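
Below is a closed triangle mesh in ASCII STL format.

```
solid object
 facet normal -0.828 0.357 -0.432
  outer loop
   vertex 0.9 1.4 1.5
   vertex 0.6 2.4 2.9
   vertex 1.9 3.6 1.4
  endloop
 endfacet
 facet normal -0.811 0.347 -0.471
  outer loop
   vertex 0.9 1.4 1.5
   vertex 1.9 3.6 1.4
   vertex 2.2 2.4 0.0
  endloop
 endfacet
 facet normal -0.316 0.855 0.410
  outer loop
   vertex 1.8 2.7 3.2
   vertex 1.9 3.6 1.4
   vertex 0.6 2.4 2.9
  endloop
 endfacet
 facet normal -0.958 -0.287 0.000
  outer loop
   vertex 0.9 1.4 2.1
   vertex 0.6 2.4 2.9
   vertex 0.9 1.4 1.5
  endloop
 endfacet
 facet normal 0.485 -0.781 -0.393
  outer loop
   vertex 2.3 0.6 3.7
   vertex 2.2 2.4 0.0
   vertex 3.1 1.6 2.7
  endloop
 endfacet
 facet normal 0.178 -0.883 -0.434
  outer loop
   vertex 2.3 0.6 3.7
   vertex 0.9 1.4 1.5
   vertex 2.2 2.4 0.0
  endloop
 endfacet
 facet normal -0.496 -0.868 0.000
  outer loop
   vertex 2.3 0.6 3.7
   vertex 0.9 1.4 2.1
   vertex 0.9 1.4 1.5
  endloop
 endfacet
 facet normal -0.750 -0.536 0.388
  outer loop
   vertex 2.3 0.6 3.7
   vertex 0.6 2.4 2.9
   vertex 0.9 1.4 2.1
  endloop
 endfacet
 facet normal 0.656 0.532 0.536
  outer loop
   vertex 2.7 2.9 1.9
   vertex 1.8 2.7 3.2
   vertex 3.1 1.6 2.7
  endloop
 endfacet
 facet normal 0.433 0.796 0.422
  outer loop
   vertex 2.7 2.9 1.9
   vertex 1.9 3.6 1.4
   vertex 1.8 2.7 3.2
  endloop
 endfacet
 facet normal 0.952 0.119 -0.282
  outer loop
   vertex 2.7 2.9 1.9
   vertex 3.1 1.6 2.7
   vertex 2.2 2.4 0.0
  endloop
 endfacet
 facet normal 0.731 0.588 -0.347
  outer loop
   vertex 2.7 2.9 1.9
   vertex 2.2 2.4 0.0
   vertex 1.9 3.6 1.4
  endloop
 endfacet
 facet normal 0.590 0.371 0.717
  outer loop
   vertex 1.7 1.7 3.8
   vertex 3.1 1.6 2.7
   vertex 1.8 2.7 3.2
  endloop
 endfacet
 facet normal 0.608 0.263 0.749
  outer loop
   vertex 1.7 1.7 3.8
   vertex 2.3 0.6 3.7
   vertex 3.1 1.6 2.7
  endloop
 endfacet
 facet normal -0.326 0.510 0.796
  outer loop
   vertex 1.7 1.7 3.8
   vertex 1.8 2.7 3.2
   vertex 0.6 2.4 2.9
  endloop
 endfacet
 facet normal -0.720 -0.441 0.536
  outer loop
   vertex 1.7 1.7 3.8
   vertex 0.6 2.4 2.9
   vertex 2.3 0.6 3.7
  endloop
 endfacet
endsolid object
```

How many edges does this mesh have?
24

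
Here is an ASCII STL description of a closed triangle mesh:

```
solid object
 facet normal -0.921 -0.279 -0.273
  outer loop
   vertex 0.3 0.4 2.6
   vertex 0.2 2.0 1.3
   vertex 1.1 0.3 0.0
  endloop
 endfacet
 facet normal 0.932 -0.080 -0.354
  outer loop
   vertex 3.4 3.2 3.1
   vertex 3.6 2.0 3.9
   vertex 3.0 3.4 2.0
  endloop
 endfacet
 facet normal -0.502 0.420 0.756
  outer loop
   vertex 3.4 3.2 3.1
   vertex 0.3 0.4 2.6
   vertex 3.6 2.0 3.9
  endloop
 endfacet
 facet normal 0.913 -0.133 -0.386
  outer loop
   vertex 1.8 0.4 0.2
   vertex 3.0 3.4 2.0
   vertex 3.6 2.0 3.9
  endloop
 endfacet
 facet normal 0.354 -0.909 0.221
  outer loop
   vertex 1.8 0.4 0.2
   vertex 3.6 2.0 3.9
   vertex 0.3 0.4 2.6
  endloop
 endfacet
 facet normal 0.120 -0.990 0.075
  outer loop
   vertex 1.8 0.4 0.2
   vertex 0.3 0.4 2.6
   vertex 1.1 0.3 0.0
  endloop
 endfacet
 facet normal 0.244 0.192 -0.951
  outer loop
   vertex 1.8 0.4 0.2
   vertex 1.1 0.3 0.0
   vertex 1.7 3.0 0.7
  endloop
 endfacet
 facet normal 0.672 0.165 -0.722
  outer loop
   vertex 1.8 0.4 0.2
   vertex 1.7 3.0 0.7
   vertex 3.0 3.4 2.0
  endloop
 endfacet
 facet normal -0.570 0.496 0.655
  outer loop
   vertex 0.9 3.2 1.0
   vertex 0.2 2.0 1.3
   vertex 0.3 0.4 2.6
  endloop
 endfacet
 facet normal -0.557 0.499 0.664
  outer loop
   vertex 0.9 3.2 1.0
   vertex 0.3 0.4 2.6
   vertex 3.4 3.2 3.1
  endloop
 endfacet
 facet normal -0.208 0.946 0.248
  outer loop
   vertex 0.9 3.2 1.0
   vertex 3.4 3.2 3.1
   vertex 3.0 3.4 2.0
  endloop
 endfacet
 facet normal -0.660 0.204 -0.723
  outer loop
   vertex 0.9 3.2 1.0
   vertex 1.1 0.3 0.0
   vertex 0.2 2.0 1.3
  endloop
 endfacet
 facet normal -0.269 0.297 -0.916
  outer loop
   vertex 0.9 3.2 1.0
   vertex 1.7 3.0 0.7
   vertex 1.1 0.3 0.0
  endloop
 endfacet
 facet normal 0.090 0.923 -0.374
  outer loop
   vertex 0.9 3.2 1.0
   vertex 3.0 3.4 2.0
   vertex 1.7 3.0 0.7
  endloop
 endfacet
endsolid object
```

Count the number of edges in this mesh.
21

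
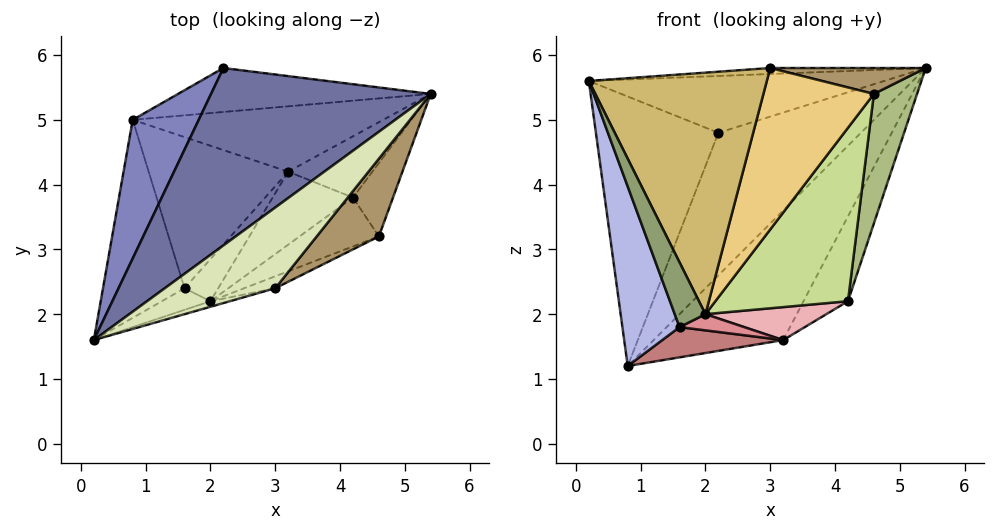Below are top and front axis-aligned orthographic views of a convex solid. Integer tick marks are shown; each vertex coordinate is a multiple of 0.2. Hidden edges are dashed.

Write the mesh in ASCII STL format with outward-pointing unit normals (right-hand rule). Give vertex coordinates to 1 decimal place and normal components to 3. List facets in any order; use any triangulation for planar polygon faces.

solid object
 facet normal -0.251 0.295 0.922
  outer loop
   vertex 2.2 5.8 4.8
   vertex 0.2 1.6 5.6
   vertex 5.4 5.4 5.8
  endloop
 endfacet
 facet normal -0.860 0.454 0.234
  outer loop
   vertex 2.2 5.8 4.8
   vertex 0.8 5.0 1.2
   vertex 0.2 1.6 5.6
  endloop
 endfacet
 facet normal 0.207 0.935 -0.288
  outer loop
   vertex 2.2 5.8 4.8
   vertex 5.4 5.4 5.8
   vertex 0.8 5.0 1.2
  endloop
 endfacet
 facet normal -0.852 -0.352 -0.388
  outer loop
   vertex 1.6 2.4 1.8
   vertex 0.2 1.6 5.6
   vertex 0.8 5.0 1.2
  endloop
 endfacet
 facet normal -0.302 -0.905 -0.302
  outer loop
   vertex 1.6 2.4 1.8
   vertex 2.0 2.2 2.0
   vertex 0.2 1.6 5.6
  endloop
 endfacet
 facet normal 0.935 -0.308 -0.175
  outer loop
   vertex 4.2 3.8 2.2
   vertex 5.4 5.4 5.8
   vertex 4.6 3.2 5.4
  endloop
 endfacet
 facet normal 0.587 -0.779 -0.219
  outer loop
   vertex 4.2 3.8 2.2
   vertex 4.6 3.2 5.4
   vertex 2.0 2.2 2.0
  endloop
 endfacet
 facet normal -0.092 0.074 0.993
  outer loop
   vertex 3.0 2.4 5.8
   vertex 5.4 5.4 5.8
   vertex 0.2 1.6 5.6
  endloop
 endfacet
 facet normal 0.368 -0.294 0.882
  outer loop
   vertex 3.0 2.4 5.8
   vertex 4.6 3.2 5.4
   vertex 5.4 5.4 5.8
  endloop
 endfacet
 facet normal 0.276 -0.961 -0.022
  outer loop
   vertex 3.0 2.4 5.8
   vertex 0.2 1.6 5.6
   vertex 2.0 2.2 2.0
  endloop
 endfacet
 facet normal 0.433 -0.899 -0.067
  outer loop
   vertex 3.0 2.4 5.8
   vertex 2.0 2.2 2.0
   vertex 4.6 3.2 5.4
  endloop
 endfacet
 facet normal 0.349 0.837 -0.422
  outer loop
   vertex 3.2 4.2 1.6
   vertex 0.8 5.0 1.2
   vertex 5.4 5.4 5.8
  endloop
 endfacet
 facet normal 0.560 0.672 -0.485
  outer loop
   vertex 3.2 4.2 1.6
   vertex 5.4 5.4 5.8
   vertex 4.2 3.8 2.2
  endloop
 endfacet
 facet normal 0.098 -0.195 -0.976
  outer loop
   vertex 3.2 4.2 1.6
   vertex 1.6 2.4 1.8
   vertex 0.8 5.0 1.2
  endloop
 endfacet
 facet normal 0.276 -0.345 -0.897
  outer loop
   vertex 3.2 4.2 1.6
   vertex 2.0 2.2 2.0
   vertex 1.6 2.4 1.8
  endloop
 endfacet
 facet normal 0.357 -0.384 -0.851
  outer loop
   vertex 3.2 4.2 1.6
   vertex 4.2 3.8 2.2
   vertex 2.0 2.2 2.0
  endloop
 endfacet
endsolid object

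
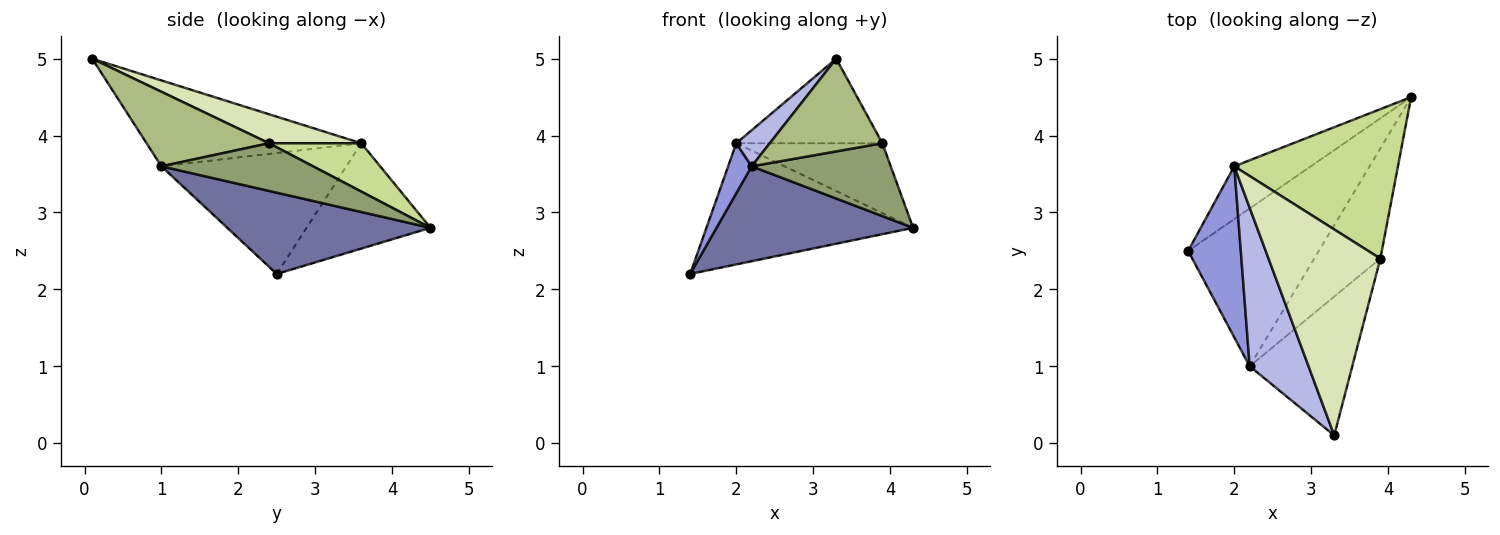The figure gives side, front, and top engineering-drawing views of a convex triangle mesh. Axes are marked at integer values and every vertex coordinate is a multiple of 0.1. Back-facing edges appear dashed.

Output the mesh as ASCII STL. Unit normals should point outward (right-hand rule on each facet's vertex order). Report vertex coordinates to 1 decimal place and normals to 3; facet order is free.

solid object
 facet normal 0.470 -0.455 -0.756
  outer loop
   vertex 2.2 1.0 3.6
   vertex 1.4 2.5 2.2
   vertex 4.3 4.5 2.8
  endloop
 endfacet
 facet normal -0.482 0.803 -0.350
  outer loop
   vertex 2.0 3.6 3.9
   vertex 4.3 4.5 2.8
   vertex 1.4 2.5 2.2
  endloop
 endfacet
 facet normal -0.911 -0.116 0.396
  outer loop
   vertex 2.0 3.6 3.9
   vertex 1.4 2.5 2.2
   vertex 2.2 1.0 3.6
  endloop
 endfacet
 facet normal -0.818 -0.128 0.561
  outer loop
   vertex 2.0 3.6 3.9
   vertex 2.2 1.0 3.6
   vertex 3.3 0.1 5.0
  endloop
 endfacet
 facet normal 0.515 -0.473 -0.715
  outer loop
   vertex 3.9 2.4 3.9
   vertex 2.2 1.0 3.6
   vertex 4.3 4.5 2.8
  endloop
 endfacet
 facet normal 0.517 -0.475 -0.712
  outer loop
   vertex 3.9 2.4 3.9
   vertex 3.3 0.1 5.0
   vertex 2.2 1.0 3.6
  endloop
 endfacet
 facet normal 0.258 0.409 0.875
  outer loop
   vertex 3.9 2.4 3.9
   vertex 4.3 4.5 2.8
   vertex 2.0 3.6 3.9
  endloop
 endfacet
 facet normal 0.233 0.369 0.900
  outer loop
   vertex 3.9 2.4 3.9
   vertex 2.0 3.6 3.9
   vertex 3.3 0.1 5.0
  endloop
 endfacet
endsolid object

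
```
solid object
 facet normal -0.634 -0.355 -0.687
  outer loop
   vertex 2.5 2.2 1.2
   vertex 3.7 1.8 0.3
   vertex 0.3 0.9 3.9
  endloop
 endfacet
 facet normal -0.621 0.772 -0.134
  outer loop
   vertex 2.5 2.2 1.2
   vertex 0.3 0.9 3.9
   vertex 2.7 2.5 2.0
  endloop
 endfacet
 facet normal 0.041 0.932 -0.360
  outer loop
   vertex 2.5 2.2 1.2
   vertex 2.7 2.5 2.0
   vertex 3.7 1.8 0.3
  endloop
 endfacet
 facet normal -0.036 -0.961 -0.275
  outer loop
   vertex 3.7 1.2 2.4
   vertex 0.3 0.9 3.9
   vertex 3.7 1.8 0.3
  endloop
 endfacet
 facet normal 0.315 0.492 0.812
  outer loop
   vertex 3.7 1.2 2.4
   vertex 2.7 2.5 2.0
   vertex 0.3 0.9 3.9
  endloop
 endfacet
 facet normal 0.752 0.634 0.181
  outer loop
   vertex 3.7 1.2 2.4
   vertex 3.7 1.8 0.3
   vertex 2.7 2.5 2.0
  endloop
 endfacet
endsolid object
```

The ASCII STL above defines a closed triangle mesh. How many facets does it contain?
6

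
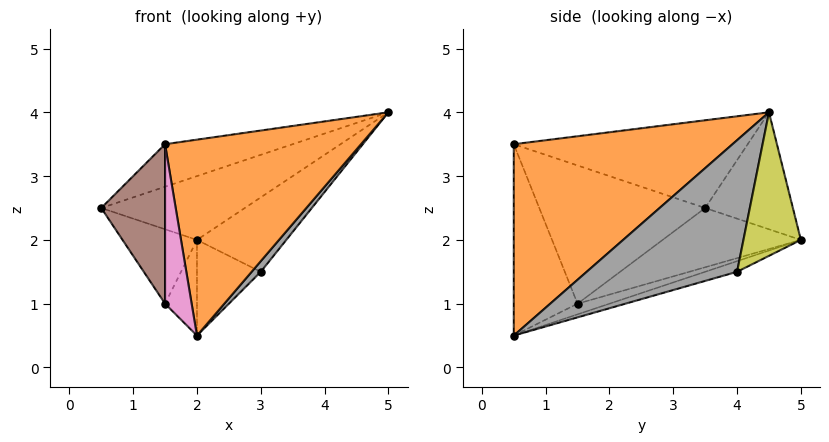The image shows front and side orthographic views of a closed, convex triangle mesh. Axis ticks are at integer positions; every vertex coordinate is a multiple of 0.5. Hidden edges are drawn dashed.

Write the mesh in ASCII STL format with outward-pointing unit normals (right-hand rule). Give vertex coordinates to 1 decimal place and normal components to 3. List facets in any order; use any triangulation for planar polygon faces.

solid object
 facet normal -0.348 0.190 0.918
  outer loop
   vertex 1.5 0.5 3.5
   vertex 5.0 4.5 4.0
   vertex 0.5 3.5 2.5
  endloop
 endfacet
 facet normal 0.739 -0.662 0.123
  outer loop
   vertex 1.5 0.5 3.5
   vertex 2.0 0.5 0.5
   vertex 5.0 4.5 4.0
  endloop
 endfacet
 facet normal -0.370 0.605 0.706
  outer loop
   vertex 2.0 5.0 2.0
   vertex 0.5 3.5 2.5
   vertex 5.0 4.5 4.0
  endloop
 endfacet
 facet normal -0.558 0.301 -0.773
  outer loop
   vertex 1.5 1.5 1.0
   vertex 0.5 3.5 2.5
   vertex 2.0 5.0 2.0
  endloop
 endfacet
 facet normal -0.302 0.302 -0.905
  outer loop
   vertex 1.5 1.5 1.0
   vertex 2.0 5.0 2.0
   vertex 2.0 0.5 0.5
  endloop
 endfacet
 facet normal -0.924 -0.355 -0.142
  outer loop
   vertex 1.5 1.5 1.0
   vertex 1.5 0.5 3.5
   vertex 0.5 3.5 2.5
  endloop
 endfacet
 facet normal -0.912 -0.380 -0.152
  outer loop
   vertex 1.5 1.5 1.0
   vertex 2.0 0.5 0.5
   vertex 1.5 0.5 3.5
  endloop
 endfacet
 facet normal 0.785 -0.048 -0.618
  outer loop
   vertex 3.0 4.0 1.5
   vertex 5.0 4.5 4.0
   vertex 2.0 0.5 0.5
  endloop
 endfacet
 facet normal 0.464 0.721 -0.515
  outer loop
   vertex 3.0 4.0 1.5
   vertex 2.0 5.0 2.0
   vertex 5.0 4.5 4.0
  endloop
 endfacet
 facet normal -0.156 0.312 -0.937
  outer loop
   vertex 3.0 4.0 1.5
   vertex 2.0 0.5 0.5
   vertex 2.0 5.0 2.0
  endloop
 endfacet
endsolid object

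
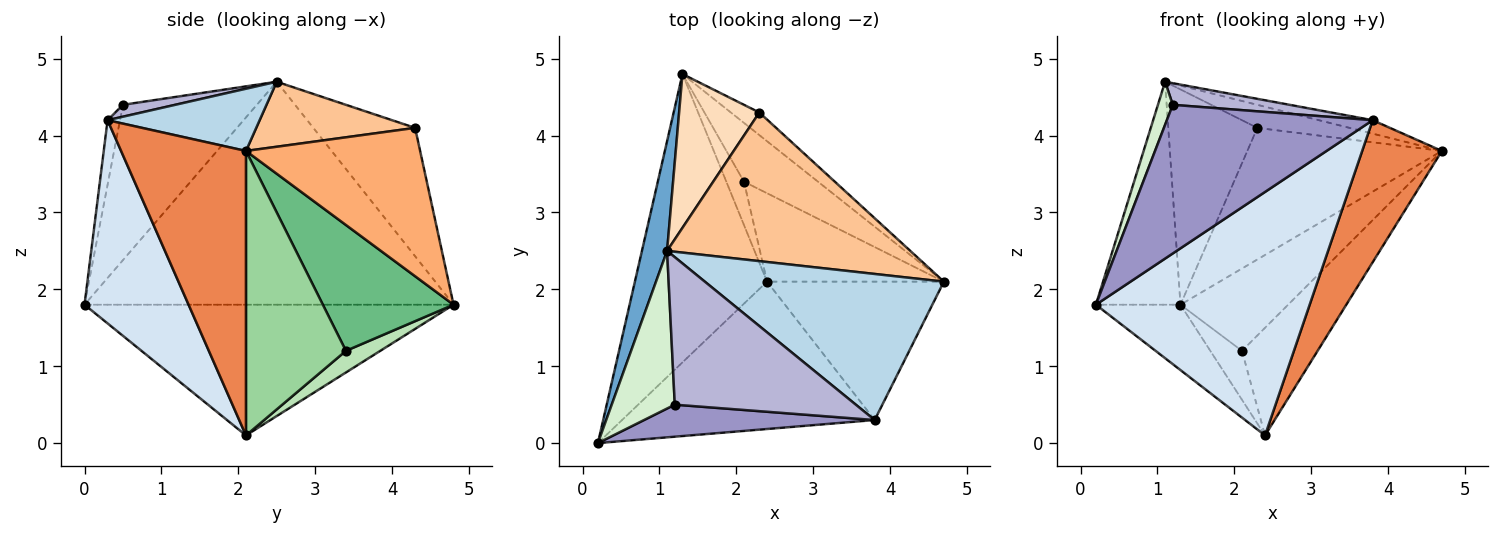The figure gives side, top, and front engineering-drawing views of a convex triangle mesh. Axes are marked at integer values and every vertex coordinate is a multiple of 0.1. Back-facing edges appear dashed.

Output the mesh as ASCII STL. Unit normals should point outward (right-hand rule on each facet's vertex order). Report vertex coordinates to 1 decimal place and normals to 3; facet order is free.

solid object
 facet normal -0.969 0.222 0.109
  outer loop
   vertex 1.1 2.5 4.7
   vertex 1.3 4.8 1.8
   vertex 0.2 0.0 1.8
  endloop
 endfacet
 facet normal -0.694 0.159 -0.702
  outer loop
   vertex 2.4 2.1 0.1
   vertex 0.2 0.0 1.8
   vertex 1.3 4.8 1.8
  endloop
 endfacet
 facet normal 0.251 0.089 0.964
  outer loop
   vertex 3.8 0.3 4.2
   vertex 4.7 2.1 3.8
   vertex 1.1 2.5 4.7
  endloop
 endfacet
 facet normal 0.384 -0.790 -0.478
  outer loop
   vertex 3.8 0.3 4.2
   vertex 0.2 0.0 1.8
   vertex 2.4 2.1 0.1
  endloop
 endfacet
 facet normal 0.747 -0.476 -0.464
  outer loop
   vertex 3.8 0.3 4.2
   vertex 2.4 2.1 0.1
   vertex 4.7 2.1 3.8
  endloop
 endfacet
 facet normal 0.662 0.739 -0.127
  outer loop
   vertex 2.3 4.3 4.1
   vertex 4.7 2.1 3.8
   vertex 1.3 4.8 1.8
  endloop
 endfacet
 facet normal 0.255 0.148 0.955
  outer loop
   vertex 2.3 4.3 4.1
   vertex 1.1 2.5 4.7
   vertex 4.7 2.1 3.8
  endloop
 endfacet
 facet normal -0.681 0.596 0.426
  outer loop
   vertex 2.3 4.3 4.1
   vertex 1.3 4.8 1.8
   vertex 1.1 2.5 4.7
  endloop
 endfacet
 facet normal 0.703 0.579 -0.413
  outer loop
   vertex 2.1 3.4 1.2
   vertex 1.3 4.8 1.8
   vertex 4.7 2.1 3.8
  endloop
 endfacet
 facet normal 0.714 0.541 -0.444
  outer loop
   vertex 2.1 3.4 1.2
   vertex 4.7 2.1 3.8
   vertex 2.4 2.1 0.1
  endloop
 endfacet
 facet normal 0.631 0.581 -0.515
  outer loop
   vertex 2.1 3.4 1.2
   vertex 2.4 2.1 0.1
   vertex 1.3 4.8 1.8
  endloop
 endfacet
 facet normal -0.922 -0.102 0.374
  outer loop
   vertex 1.2 0.5 4.4
   vertex 1.1 2.5 4.7
   vertex 0.2 0.0 1.8
  endloop
 endfacet
 facet normal -0.059 -0.976 0.210
  outer loop
   vertex 1.2 0.5 4.4
   vertex 0.2 0.0 1.8
   vertex 3.8 0.3 4.2
  endloop
 endfacet
 facet normal 0.065 -0.145 0.987
  outer loop
   vertex 1.2 0.5 4.4
   vertex 3.8 0.3 4.2
   vertex 1.1 2.5 4.7
  endloop
 endfacet
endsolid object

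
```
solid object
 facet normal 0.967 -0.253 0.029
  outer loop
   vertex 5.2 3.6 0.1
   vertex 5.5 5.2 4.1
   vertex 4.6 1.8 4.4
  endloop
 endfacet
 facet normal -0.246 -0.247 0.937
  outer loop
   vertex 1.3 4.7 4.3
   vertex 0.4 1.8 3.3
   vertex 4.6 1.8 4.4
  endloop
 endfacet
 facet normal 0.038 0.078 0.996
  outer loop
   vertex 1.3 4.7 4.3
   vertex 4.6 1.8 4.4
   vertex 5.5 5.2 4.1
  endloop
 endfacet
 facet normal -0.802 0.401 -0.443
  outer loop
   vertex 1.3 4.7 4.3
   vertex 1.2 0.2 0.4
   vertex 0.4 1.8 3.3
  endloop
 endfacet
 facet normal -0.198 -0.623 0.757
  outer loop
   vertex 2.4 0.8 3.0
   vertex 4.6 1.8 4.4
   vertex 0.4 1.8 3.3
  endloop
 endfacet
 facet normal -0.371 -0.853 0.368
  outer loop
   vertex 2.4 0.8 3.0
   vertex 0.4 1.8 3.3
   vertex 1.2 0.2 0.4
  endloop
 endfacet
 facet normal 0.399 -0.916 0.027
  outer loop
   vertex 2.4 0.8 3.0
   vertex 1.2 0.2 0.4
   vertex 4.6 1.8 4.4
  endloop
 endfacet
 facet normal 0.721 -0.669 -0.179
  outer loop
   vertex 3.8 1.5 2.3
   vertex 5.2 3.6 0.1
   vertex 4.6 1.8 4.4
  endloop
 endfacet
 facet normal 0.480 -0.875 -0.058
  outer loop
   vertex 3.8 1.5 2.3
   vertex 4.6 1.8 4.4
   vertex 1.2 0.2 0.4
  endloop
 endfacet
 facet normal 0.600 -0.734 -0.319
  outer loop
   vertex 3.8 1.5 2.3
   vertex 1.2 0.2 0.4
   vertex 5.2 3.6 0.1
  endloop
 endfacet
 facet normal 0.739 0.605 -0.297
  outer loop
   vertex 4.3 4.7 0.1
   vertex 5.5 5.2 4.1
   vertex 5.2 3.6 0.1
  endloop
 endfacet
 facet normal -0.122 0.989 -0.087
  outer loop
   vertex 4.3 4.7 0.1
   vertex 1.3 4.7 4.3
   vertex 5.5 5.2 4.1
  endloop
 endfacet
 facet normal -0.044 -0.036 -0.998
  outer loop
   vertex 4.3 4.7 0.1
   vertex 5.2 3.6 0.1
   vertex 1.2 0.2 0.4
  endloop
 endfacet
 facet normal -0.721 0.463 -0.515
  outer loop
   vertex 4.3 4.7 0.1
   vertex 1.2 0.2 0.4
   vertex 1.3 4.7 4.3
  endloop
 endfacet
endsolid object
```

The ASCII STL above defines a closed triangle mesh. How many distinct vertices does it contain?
9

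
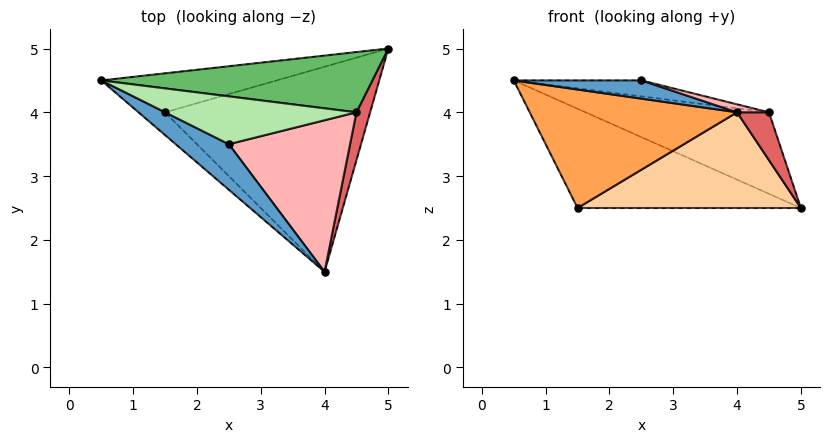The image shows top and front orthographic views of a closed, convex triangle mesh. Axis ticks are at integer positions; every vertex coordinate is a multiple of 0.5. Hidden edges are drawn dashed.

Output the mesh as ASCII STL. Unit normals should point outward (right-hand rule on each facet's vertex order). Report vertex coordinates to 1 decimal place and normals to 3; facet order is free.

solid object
 facet normal -0.183 -0.365 0.913
  outer loop
   vertex 2.5 3.5 4.5
   vertex 0.5 4.5 4.5
   vertex 4.0 1.5 4.0
  endloop
 endfacet
 facet normal -0.257 0.899 -0.353
  outer loop
   vertex 1.5 4.0 2.5
   vertex 0.5 4.5 4.5
   vertex 5.0 5.0 2.5
  endloop
 endfacet
 facet normal -0.656 -0.741 -0.143
  outer loop
   vertex 1.5 4.0 2.5
   vertex 4.0 1.5 4.0
   vertex 0.5 4.5 4.5
  endloop
 endfacet
 facet normal 0.120 -0.420 -0.900
  outer loop
   vertex 1.5 4.0 2.5
   vertex 5.0 5.0 2.5
   vertex 4.0 1.5 4.0
  endloop
 endfacet
 facet normal 0.172 0.792 0.586
  outer loop
   vertex 4.5 4.0 4.0
   vertex 5.0 5.0 2.5
   vertex 0.5 4.5 4.5
  endloop
 endfacet
 facet normal 0.156 0.312 0.937
  outer loop
   vertex 4.5 4.0 4.0
   vertex 0.5 4.5 4.5
   vertex 2.5 3.5 4.5
  endloop
 endfacet
 facet normal 0.962 -0.192 0.192
  outer loop
   vertex 4.5 4.0 4.0
   vertex 4.0 1.5 4.0
   vertex 5.0 5.0 2.5
  endloop
 endfacet
 facet normal 0.254 -0.051 0.966
  outer loop
   vertex 4.5 4.0 4.0
   vertex 2.5 3.5 4.5
   vertex 4.0 1.5 4.0
  endloop
 endfacet
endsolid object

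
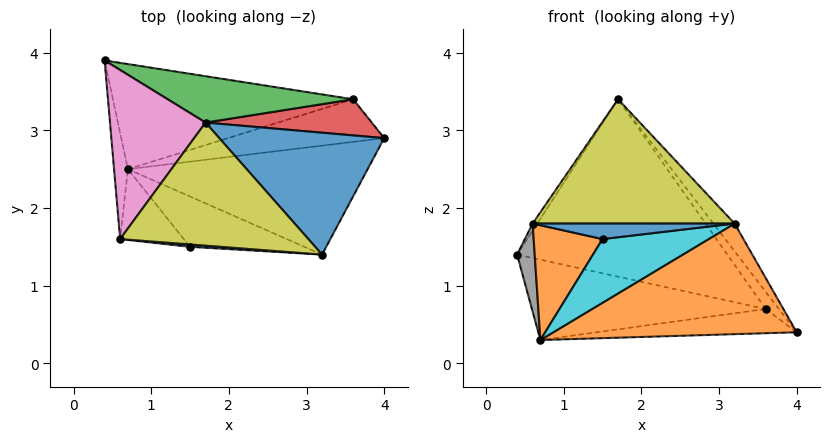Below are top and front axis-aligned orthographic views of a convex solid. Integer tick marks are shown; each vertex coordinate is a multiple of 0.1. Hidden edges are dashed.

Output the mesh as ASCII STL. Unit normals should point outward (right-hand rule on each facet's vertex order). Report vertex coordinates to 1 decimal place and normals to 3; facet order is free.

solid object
 facet normal 0.791 0.136 0.597
  outer loop
   vertex 1.7 3.1 3.4
   vertex 3.2 1.4 1.8
   vertex 4.0 2.9 0.4
  endloop
 endfacet
 facet normal 0.107 -0.708 -0.698
  outer loop
   vertex 0.7 2.5 0.3
   vertex 4.0 2.9 0.4
   vertex 3.2 1.4 1.8
  endloop
 endfacet
 facet normal 0.202 0.948 0.248
  outer loop
   vertex 3.6 3.4 0.7
   vertex 0.4 3.9 1.4
   vertex 1.7 3.1 3.4
  endloop
 endfacet
 facet normal 0.772 0.273 0.574
  outer loop
   vertex 3.6 3.4 0.7
   vertex 1.7 3.1 3.4
   vertex 4.0 2.9 0.4
  endloop
 endfacet
 facet normal -0.079 0.605 -0.792
  outer loop
   vertex 3.6 3.4 0.7
   vertex 0.7 2.5 0.3
   vertex 0.4 3.9 1.4
  endloop
 endfacet
 facet normal -0.034 0.494 -0.869
  outer loop
   vertex 3.6 3.4 0.7
   vertex 4.0 2.9 0.4
   vertex 0.7 2.5 0.3
  endloop
 endfacet
 facet normal -0.834 0.023 0.551
  outer loop
   vertex 0.6 1.6 1.8
   vertex 1.7 3.1 3.4
   vertex 0.4 3.9 1.4
  endloop
 endfacet
 facet normal -0.985 -0.108 -0.131
  outer loop
   vertex 0.6 1.6 1.8
   vertex 0.4 3.9 1.4
   vertex 0.7 2.5 0.3
  endloop
 endfacet
 facet normal -0.055 -0.709 0.703
  outer loop
   vertex 0.6 1.6 1.8
   vertex 3.2 1.4 1.8
   vertex 1.7 3.1 3.4
  endloop
 endfacet
 facet normal 0.027 -0.784 -0.620
  outer loop
   vertex 1.5 1.5 1.6
   vertex 0.7 2.5 0.3
   vertex 3.2 1.4 1.8
  endloop
 endfacet
 facet normal -0.076 -0.986 0.152
  outer loop
   vertex 1.5 1.5 1.6
   vertex 3.2 1.4 1.8
   vertex 0.6 1.6 1.8
  endloop
 endfacet
 facet normal -0.207 -0.833 -0.513
  outer loop
   vertex 1.5 1.5 1.6
   vertex 0.6 1.6 1.8
   vertex 0.7 2.5 0.3
  endloop
 endfacet
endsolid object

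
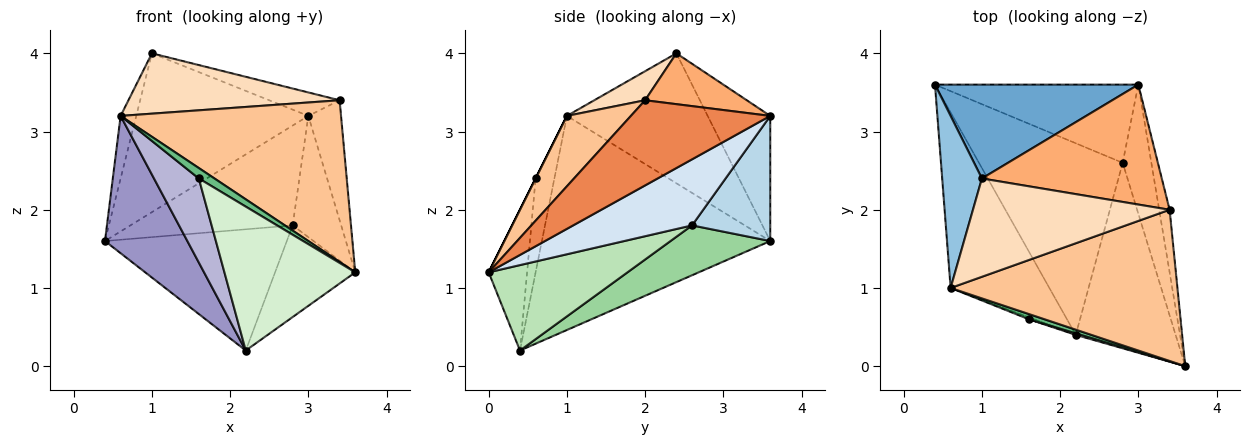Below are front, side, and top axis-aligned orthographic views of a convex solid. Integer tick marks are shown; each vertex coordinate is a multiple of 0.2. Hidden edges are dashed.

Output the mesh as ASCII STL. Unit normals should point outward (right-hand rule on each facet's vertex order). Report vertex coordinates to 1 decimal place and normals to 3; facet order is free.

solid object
 facet normal -0.299 0.822 0.485
  outer loop
   vertex 1.0 2.4 4.0
   vertex 3.0 3.6 3.2
   vertex 0.4 3.6 1.6
  endloop
 endfacet
 facet normal -0.951 0.106 0.291
  outer loop
   vertex 0.6 1.0 3.2
   vertex 1.0 2.4 4.0
   vertex 0.4 3.6 1.6
  endloop
 endfacet
 facet normal 0.355 0.736 -0.576
  outer loop
   vertex 2.8 2.6 1.8
   vertex 0.4 3.6 1.6
   vertex 3.0 3.6 3.2
  endloop
 endfacet
 facet normal 0.859 0.350 -0.373
  outer loop
   vertex 2.8 2.6 1.8
   vertex 3.0 3.6 3.2
   vertex 3.6 0.0 1.2
  endloop
 endfacet
 facet normal 0.967 0.227 -0.118
  outer loop
   vertex 3.4 2.0 3.4
   vertex 3.6 0.0 1.2
   vertex 3.0 3.6 3.2
  endloop
 endfacet
 facet normal 0.267 0.185 0.946
  outer loop
   vertex 3.4 2.0 3.4
   vertex 3.0 3.6 3.2
   vertex 1.0 2.4 4.0
  endloop
 endfacet
 facet normal 0.207 -0.714 0.668
  outer loop
   vertex 3.4 2.0 3.4
   vertex 0.6 1.0 3.2
   vertex 3.6 0.0 1.2
  endloop
 endfacet
 facet normal 0.125 -0.519 0.846
  outer loop
   vertex 3.4 2.0 3.4
   vertex 1.0 2.4 4.0
   vertex 0.6 1.0 3.2
  endloop
 endfacet
 facet normal 0.000 -0.894 0.447
  outer loop
   vertex 1.6 0.6 2.4
   vertex 3.6 0.0 1.2
   vertex 0.6 1.0 3.2
  endloop
 endfacet
 facet normal 0.281 0.513 -0.811
  outer loop
   vertex 2.2 0.4 0.2
   vertex 0.4 3.6 1.6
   vertex 2.8 2.6 1.8
  endloop
 endfacet
 facet normal 0.609 0.351 -0.711
  outer loop
   vertex 2.2 0.4 0.2
   vertex 2.8 2.6 1.8
   vertex 3.6 0.0 1.2
  endloop
 endfacet
 facet normal -0.282 -0.959 0.010
  outer loop
   vertex 2.2 0.4 0.2
   vertex 3.6 0.0 1.2
   vertex 1.6 0.6 2.4
  endloop
 endfacet
 facet normal -0.863 -0.311 -0.398
  outer loop
   vertex 2.2 0.4 0.2
   vertex 0.6 1.0 3.2
   vertex 0.4 3.6 1.6
  endloop
 endfacet
 facet normal -0.386 -0.922 -0.021
  outer loop
   vertex 2.2 0.4 0.2
   vertex 1.6 0.6 2.4
   vertex 0.6 1.0 3.2
  endloop
 endfacet
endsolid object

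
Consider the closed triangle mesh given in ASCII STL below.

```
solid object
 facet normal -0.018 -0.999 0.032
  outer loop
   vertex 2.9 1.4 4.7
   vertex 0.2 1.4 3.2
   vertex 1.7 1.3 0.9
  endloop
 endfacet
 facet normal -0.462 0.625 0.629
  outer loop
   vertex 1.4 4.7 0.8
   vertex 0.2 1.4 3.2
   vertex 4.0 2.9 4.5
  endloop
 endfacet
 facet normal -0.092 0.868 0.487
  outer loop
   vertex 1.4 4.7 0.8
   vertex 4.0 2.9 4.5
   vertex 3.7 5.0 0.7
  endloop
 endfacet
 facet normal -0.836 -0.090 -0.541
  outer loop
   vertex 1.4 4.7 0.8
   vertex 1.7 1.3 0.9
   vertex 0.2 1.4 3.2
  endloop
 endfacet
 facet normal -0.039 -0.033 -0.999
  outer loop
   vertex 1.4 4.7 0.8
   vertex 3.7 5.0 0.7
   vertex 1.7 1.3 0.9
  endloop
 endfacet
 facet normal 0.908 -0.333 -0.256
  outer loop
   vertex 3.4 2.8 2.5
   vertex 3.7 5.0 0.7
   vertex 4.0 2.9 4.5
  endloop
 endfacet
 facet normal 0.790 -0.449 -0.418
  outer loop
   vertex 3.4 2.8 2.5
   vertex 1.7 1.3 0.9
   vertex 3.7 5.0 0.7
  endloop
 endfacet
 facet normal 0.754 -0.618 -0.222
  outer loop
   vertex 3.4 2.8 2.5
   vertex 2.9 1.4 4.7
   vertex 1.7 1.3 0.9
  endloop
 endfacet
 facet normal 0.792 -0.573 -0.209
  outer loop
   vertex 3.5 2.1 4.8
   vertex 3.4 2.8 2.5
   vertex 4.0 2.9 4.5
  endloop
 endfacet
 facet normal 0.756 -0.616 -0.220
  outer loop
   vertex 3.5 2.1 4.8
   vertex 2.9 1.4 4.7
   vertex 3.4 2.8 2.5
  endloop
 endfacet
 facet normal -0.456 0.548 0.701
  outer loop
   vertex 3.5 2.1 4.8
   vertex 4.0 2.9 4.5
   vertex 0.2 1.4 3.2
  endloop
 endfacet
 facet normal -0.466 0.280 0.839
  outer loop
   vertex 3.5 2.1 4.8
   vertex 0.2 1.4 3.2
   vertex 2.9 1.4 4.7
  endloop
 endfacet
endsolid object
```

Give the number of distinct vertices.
8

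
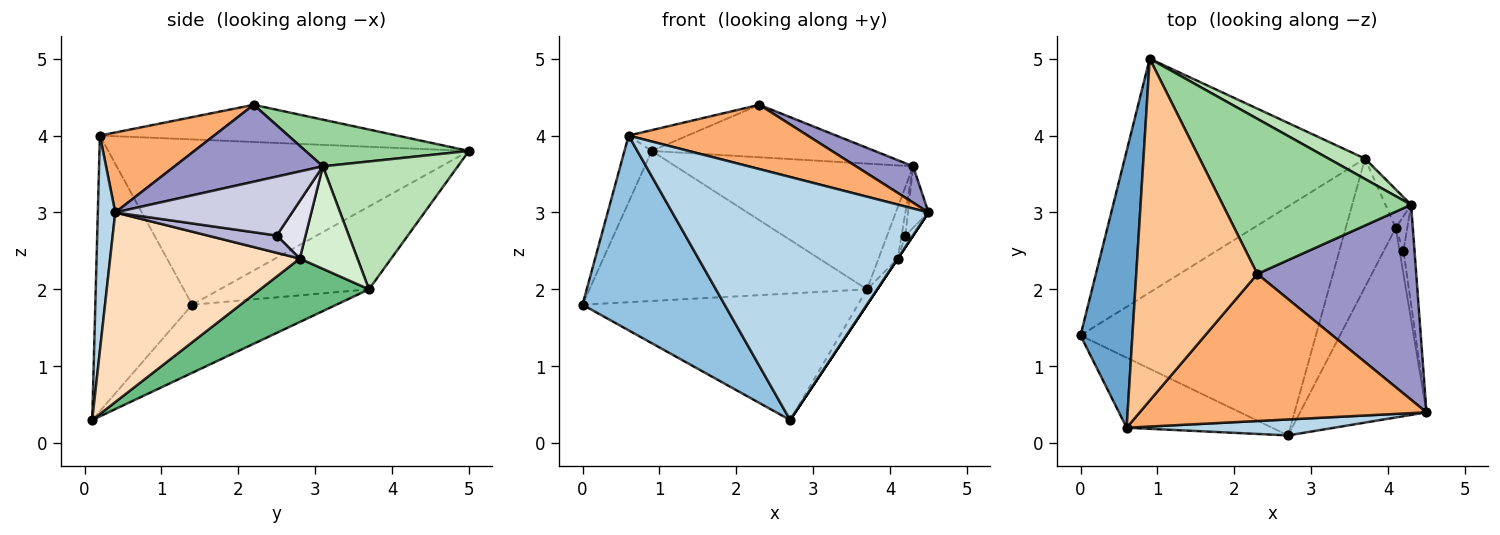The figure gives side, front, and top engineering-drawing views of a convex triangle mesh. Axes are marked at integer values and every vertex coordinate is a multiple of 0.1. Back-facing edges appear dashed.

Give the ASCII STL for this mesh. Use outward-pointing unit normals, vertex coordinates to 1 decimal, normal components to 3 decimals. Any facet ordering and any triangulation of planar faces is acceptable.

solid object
 facet normal -0.952 0.072 0.299
  outer loop
   vertex 0.6 0.2 4.0
   vertex 0.9 5.0 3.8
   vertex 0.0 1.4 1.8
  endloop
 endfacet
 facet normal -0.540 -0.792 -0.285
  outer loop
   vertex 0.6 0.2 4.0
   vertex 0.0 1.4 1.8
   vertex 2.7 0.1 0.3
  endloop
 endfacet
 facet normal 0.068 -0.996 0.065
  outer loop
   vertex 0.6 0.2 4.0
   vertex 2.7 0.1 0.3
   vertex 4.5 0.4 3.0
  endloop
 endfacet
 facet normal -0.279 0.519 -0.808
  outer loop
   vertex 3.7 3.7 2.0
   vertex 0.0 1.4 1.8
   vertex 0.9 5.0 3.8
  endloop
 endfacet
 facet normal -0.246 0.469 -0.848
  outer loop
   vertex 3.7 3.7 2.0
   vertex 2.7 0.1 0.3
   vertex 0.0 1.4 1.8
  endloop
 endfacet
 facet normal 0.248 -0.388 0.888
  outer loop
   vertex 2.3 2.2 4.4
   vertex 0.6 0.2 4.0
   vertex 4.5 0.4 3.0
  endloop
 endfacet
 facet normal -0.293 0.058 0.954
  outer loop
   vertex 2.3 2.2 4.4
   vertex 0.9 5.0 3.8
   vertex 0.6 0.2 4.0
  endloop
 endfacet
 facet normal 0.832 0.000 -0.555
  outer loop
   vertex 4.1 2.8 2.4
   vertex 4.5 0.4 3.0
   vertex 2.7 0.1 0.3
  endloop
 endfacet
 facet normal 0.783 0.074 -0.617
  outer loop
   vertex 4.1 2.8 2.4
   vertex 2.7 0.1 0.3
   vertex 3.7 3.7 2.0
  endloop
 endfacet
 facet normal 0.229 0.312 0.922
  outer loop
   vertex 4.3 3.1 3.6
   vertex 0.9 5.0 3.8
   vertex 2.3 2.2 4.4
  endloop
 endfacet
 facet normal 0.489 0.861 0.139
  outer loop
   vertex 4.3 3.1 3.6
   vertex 3.7 3.7 2.0
   vertex 0.9 5.0 3.8
  endloop
 endfacet
 facet normal 0.923 0.308 -0.231
  outer loop
   vertex 4.3 3.1 3.6
   vertex 4.1 2.8 2.4
   vertex 3.7 3.7 2.0
  endloop
 endfacet
 facet normal 0.430 -0.165 0.888
  outer loop
   vertex 4.3 3.1 3.6
   vertex 2.3 2.2 4.4
   vertex 4.5 0.4 3.0
  endloop
 endfacet
 facet normal 0.970 0.108 -0.216
  outer loop
   vertex 4.2 2.5 2.7
   vertex 4.5 0.4 3.0
   vertex 4.1 2.8 2.4
  endloop
 endfacet
 facet normal 0.976 0.113 -0.184
  outer loop
   vertex 4.2 2.5 2.7
   vertex 4.3 3.1 3.6
   vertex 4.5 0.4 3.0
  endloop
 endfacet
 facet normal 0.972 0.130 -0.194
  outer loop
   vertex 4.2 2.5 2.7
   vertex 4.1 2.8 2.4
   vertex 4.3 3.1 3.6
  endloop
 endfacet
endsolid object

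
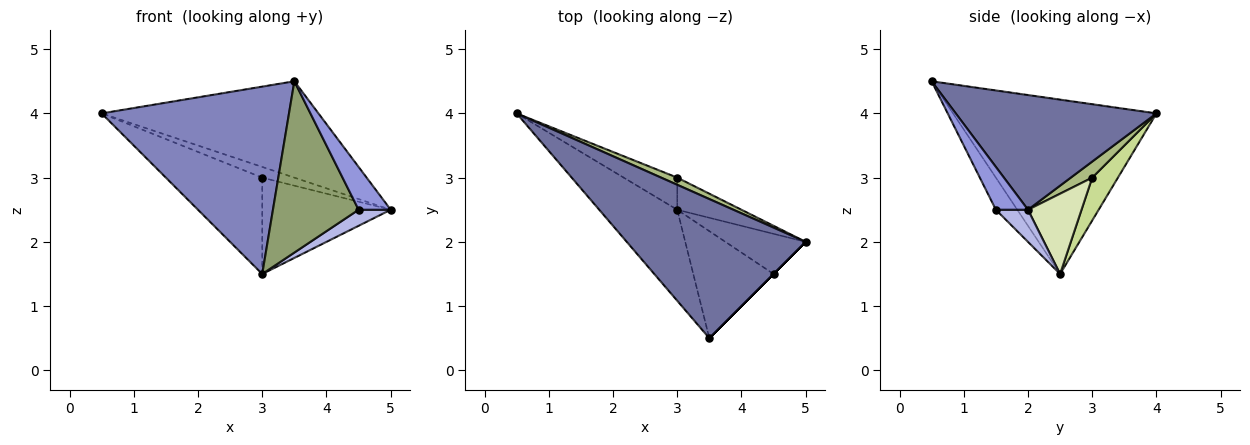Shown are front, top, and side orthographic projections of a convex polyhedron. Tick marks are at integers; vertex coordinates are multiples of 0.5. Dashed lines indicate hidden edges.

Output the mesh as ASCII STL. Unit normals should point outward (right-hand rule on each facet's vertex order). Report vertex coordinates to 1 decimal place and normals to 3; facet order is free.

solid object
 facet normal 0.466 0.504 0.727
  outer loop
   vertex 3.5 0.5 4.5
   vertex 5.0 2.0 2.5
   vertex 0.5 4.0 4.0
  endloop
 endfacet
 facet normal -0.699 -0.644 -0.313
  outer loop
   vertex 3.0 2.5 1.5
   vertex 3.5 0.5 4.5
   vertex 0.5 4.0 4.0
  endloop
 endfacet
 facet normal 0.707 -0.707 0.000
  outer loop
   vertex 4.5 1.5 2.5
   vertex 5.0 2.0 2.5
   vertex 3.5 0.5 4.5
  endloop
 endfacet
 facet normal 0.348 -0.348 -0.870
  outer loop
   vertex 4.5 1.5 2.5
   vertex 3.0 2.5 1.5
   vertex 5.0 2.0 2.5
  endloop
 endfacet
 facet normal -0.207 -0.830 -0.518
  outer loop
   vertex 4.5 1.5 2.5
   vertex 3.5 0.5 4.5
   vertex 3.0 2.5 1.5
  endloop
 endfacet
 facet normal 0.485 0.728 0.485
  outer loop
   vertex 3.0 3.0 3.0
   vertex 0.5 4.0 4.0
   vertex 5.0 2.0 2.5
  endloop
 endfacet
 facet normal 0.245 0.920 -0.307
  outer loop
   vertex 3.0 3.0 3.0
   vertex 3.0 2.5 1.5
   vertex 0.5 4.0 4.0
  endloop
 endfacet
 facet normal 0.368 0.882 -0.294
  outer loop
   vertex 3.0 3.0 3.0
   vertex 5.0 2.0 2.5
   vertex 3.0 2.5 1.5
  endloop
 endfacet
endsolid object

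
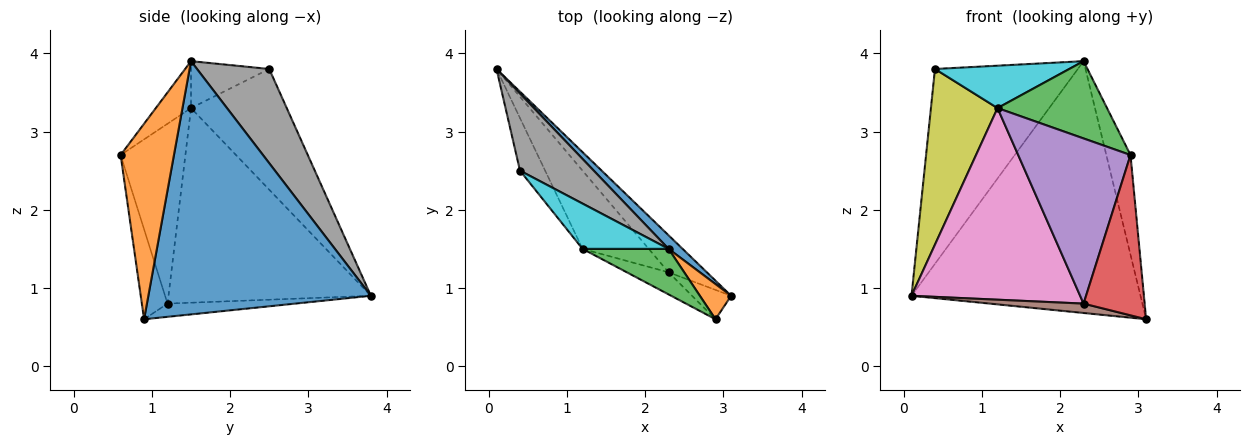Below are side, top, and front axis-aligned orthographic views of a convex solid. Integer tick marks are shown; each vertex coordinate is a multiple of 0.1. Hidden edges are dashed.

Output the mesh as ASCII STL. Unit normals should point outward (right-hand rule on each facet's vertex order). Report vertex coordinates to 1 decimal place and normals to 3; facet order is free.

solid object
 facet normal 0.696 0.717 0.039
  outer loop
   vertex 2.3 1.5 3.9
   vertex 3.1 0.9 0.6
   vertex 0.1 3.8 0.9
  endloop
 endfacet
 facet normal 0.901 0.409 0.144
  outer loop
   vertex 2.3 1.5 3.9
   vertex 2.9 0.6 2.7
   vertex 3.1 0.9 0.6
  endloop
 endfacet
 facet normal -0.267 -0.830 0.489
  outer loop
   vertex 1.2 1.5 3.3
   vertex 2.9 0.6 2.7
   vertex 2.3 1.5 3.9
  endloop
 endfacet
 facet normal -0.382 -0.909 -0.166
  outer loop
   vertex 2.3 1.2 0.8
   vertex 3.1 0.9 0.6
   vertex 2.9 0.6 2.7
  endloop
 endfacet
 facet normal -0.496 -0.861 -0.115
  outer loop
   vertex 2.3 1.2 0.8
   vertex 2.9 0.6 2.7
   vertex 1.2 1.5 3.3
  endloop
 endfacet
 facet normal -0.317 -0.233 -0.919
  outer loop
   vertex 2.3 1.2 0.8
   vertex 0.1 3.8 0.9
   vertex 3.1 0.9 0.6
  endloop
 endfacet
 facet normal -0.743 -0.619 -0.253
  outer loop
   vertex 2.3 1.2 0.8
   vertex 1.2 1.5 3.3
   vertex 0.1 3.8 0.9
  endloop
 endfacet
 facet normal 0.425 0.841 0.333
  outer loop
   vertex 0.4 2.5 3.8
   vertex 2.3 1.5 3.9
   vertex 0.1 3.8 0.9
  endloop
 endfacet
 facet normal -0.809 -0.563 -0.169
  outer loop
   vertex 0.4 2.5 3.8
   vertex 0.1 3.8 0.9
   vertex 1.2 1.5 3.3
  endloop
 endfacet
 facet normal -0.370 -0.635 0.678
  outer loop
   vertex 0.4 2.5 3.8
   vertex 1.2 1.5 3.3
   vertex 2.3 1.5 3.9
  endloop
 endfacet
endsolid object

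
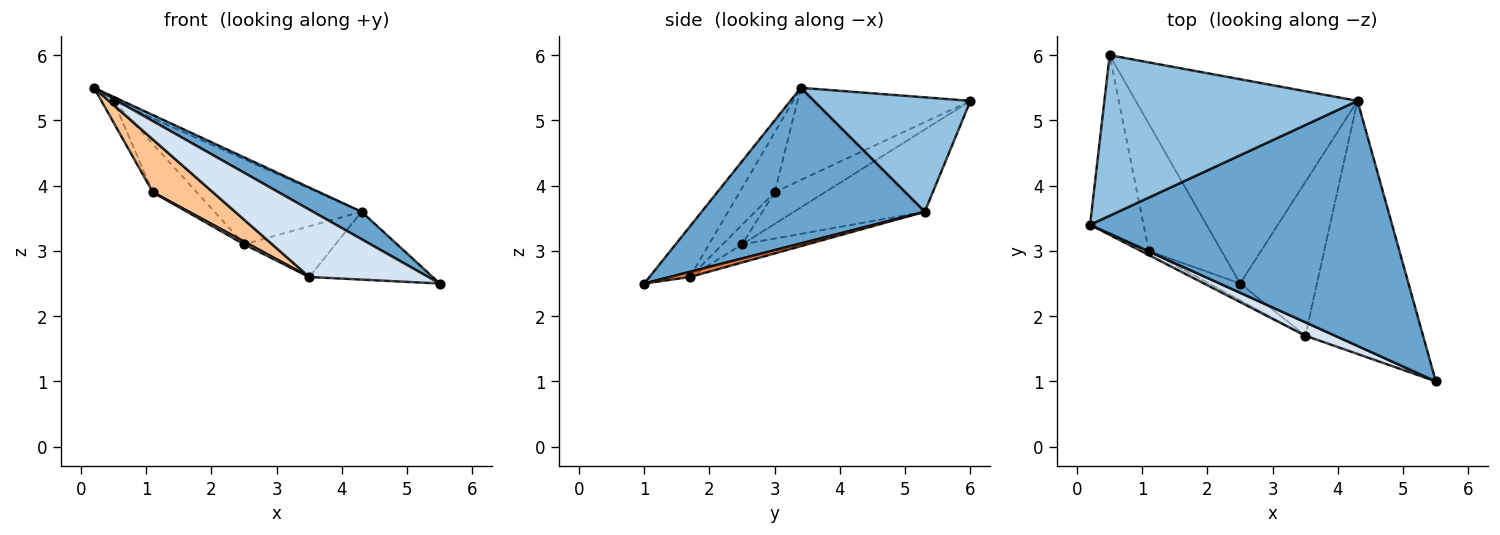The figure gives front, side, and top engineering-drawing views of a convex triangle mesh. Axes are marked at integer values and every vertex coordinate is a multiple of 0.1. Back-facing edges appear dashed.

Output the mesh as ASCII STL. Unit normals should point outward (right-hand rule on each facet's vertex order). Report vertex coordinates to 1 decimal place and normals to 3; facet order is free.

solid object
 facet normal 0.456 -0.099 0.885
  outer loop
   vertex 4.3 5.3 3.6
   vertex 0.2 3.4 5.5
   vertex 5.5 1.0 2.5
  endloop
 endfacet
 facet normal 0.412 0.023 0.911
  outer loop
   vertex 4.3 5.3 3.6
   vertex 0.5 6.0 5.3
   vertex 0.2 3.4 5.5
  endloop
 endfacet
 facet normal -0.324 0.364 -0.873
  outer loop
   vertex 4.3 5.3 3.6
   vertex 2.5 2.5 3.1
   vertex 0.5 6.0 5.3
  endloop
 endfacet
 facet normal -0.316 -0.930 0.185
  outer loop
   vertex 3.5 1.7 2.6
   vertex 5.5 1.0 2.5
   vertex 0.2 3.4 5.5
  endloop
 endfacet
 facet normal 0.042 0.259 -0.965
  outer loop
   vertex 3.5 1.7 2.6
   vertex 4.3 5.3 3.6
   vertex 5.5 1.0 2.5
  endloop
 endfacet
 facet normal -0.219 0.306 -0.927
  outer loop
   vertex 3.5 1.7 2.6
   vertex 2.5 2.5 3.1
   vertex 4.3 5.3 3.6
  endloop
 endfacet
 facet normal -0.503 -0.861 -0.068
  outer loop
   vertex 1.1 3.0 3.9
   vertex 3.5 1.7 2.6
   vertex 0.2 3.4 5.5
  endloop
 endfacet
 facet normal -0.528 -0.135 -0.839
  outer loop
   vertex 1.1 3.0 3.9
   vertex 2.5 2.5 3.1
   vertex 3.5 1.7 2.6
  endloop
 endfacet
 facet normal -0.863 0.061 -0.501
  outer loop
   vertex 1.1 3.0 3.9
   vertex 0.2 3.4 5.5
   vertex 0.5 6.0 5.3
  endloop
 endfacet
 facet normal -0.377 0.329 -0.866
  outer loop
   vertex 1.1 3.0 3.9
   vertex 0.5 6.0 5.3
   vertex 2.5 2.5 3.1
  endloop
 endfacet
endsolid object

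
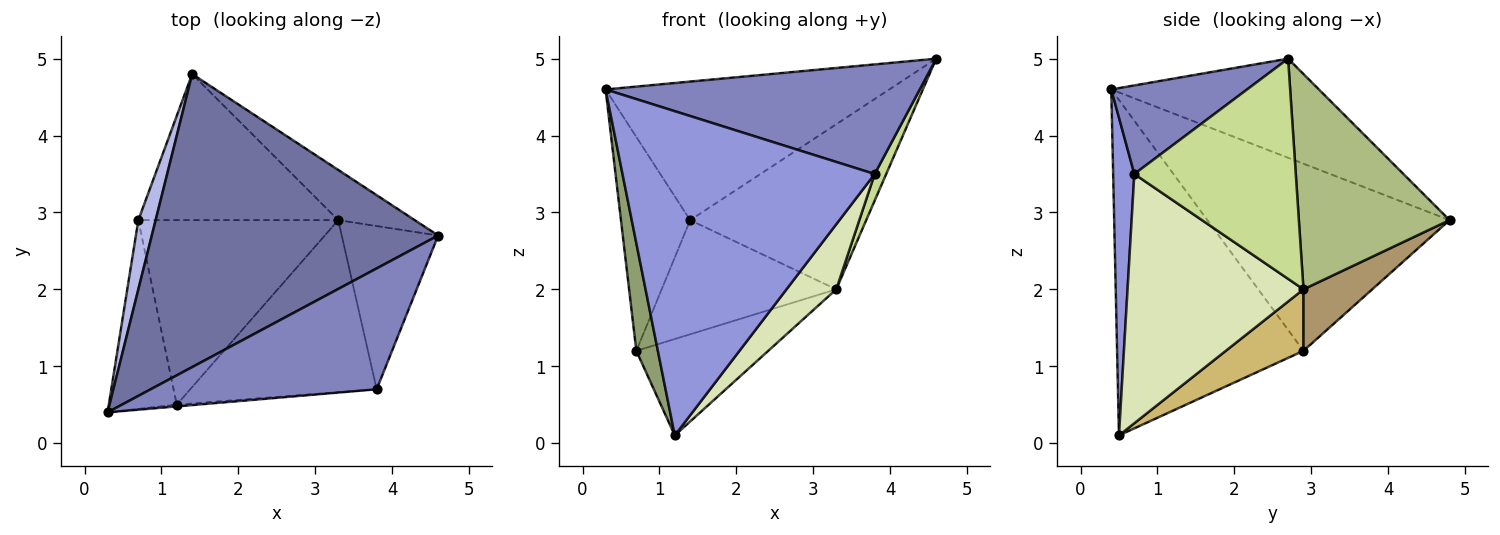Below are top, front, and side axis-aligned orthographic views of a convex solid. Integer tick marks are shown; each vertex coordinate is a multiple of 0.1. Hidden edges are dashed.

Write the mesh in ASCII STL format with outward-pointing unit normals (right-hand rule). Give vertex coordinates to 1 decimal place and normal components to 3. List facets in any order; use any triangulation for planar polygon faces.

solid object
 facet normal -0.298 0.408 0.863
  outer loop
   vertex 1.4 4.8 2.9
   vertex 0.3 0.4 4.6
   vertex 4.6 2.7 5.0
  endloop
 endfacet
 facet normal 0.279 -0.645 0.711
  outer loop
   vertex 3.8 0.7 3.5
   vertex 4.6 2.7 5.0
   vertex 0.3 0.4 4.6
  endloop
 endfacet
 facet normal 0.084 -0.996 -0.005
  outer loop
   vertex 3.8 0.7 3.5
   vertex 0.3 0.4 4.6
   vertex 1.2 0.5 0.1
  endloop
 endfacet
 facet normal -0.958 0.274 0.089
  outer loop
   vertex 0.7 2.9 1.2
   vertex 0.3 0.4 4.6
   vertex 1.4 4.8 2.9
  endloop
 endfacet
 facet normal -0.974 -0.112 -0.197
  outer loop
   vertex 0.7 2.9 1.2
   vertex 1.2 0.5 0.1
   vertex 0.3 0.4 4.6
  endloop
 endfacet
 facet normal 0.634 0.740 -0.225
  outer loop
   vertex 3.3 2.9 2.0
   vertex 1.4 4.8 2.9
   vertex 4.6 2.7 5.0
  endloop
 endfacet
 facet normal 0.914 -0.065 -0.400
  outer loop
   vertex 3.3 2.9 2.0
   vertex 4.6 2.7 5.0
   vertex 3.8 0.7 3.5
  endloop
 endfacet
 facet normal 0.781 -0.221 -0.584
  outer loop
   vertex 3.3 2.9 2.0
   vertex 3.8 0.7 3.5
   vertex 1.2 0.5 0.1
  endloop
 endfacet
 facet normal 0.236 0.598 -0.766
  outer loop
   vertex 3.3 2.9 2.0
   vertex 0.7 2.9 1.2
   vertex 1.4 4.8 2.9
  endloop
 endfacet
 facet normal 0.263 0.447 -0.855
  outer loop
   vertex 3.3 2.9 2.0
   vertex 1.2 0.5 0.1
   vertex 0.7 2.9 1.2
  endloop
 endfacet
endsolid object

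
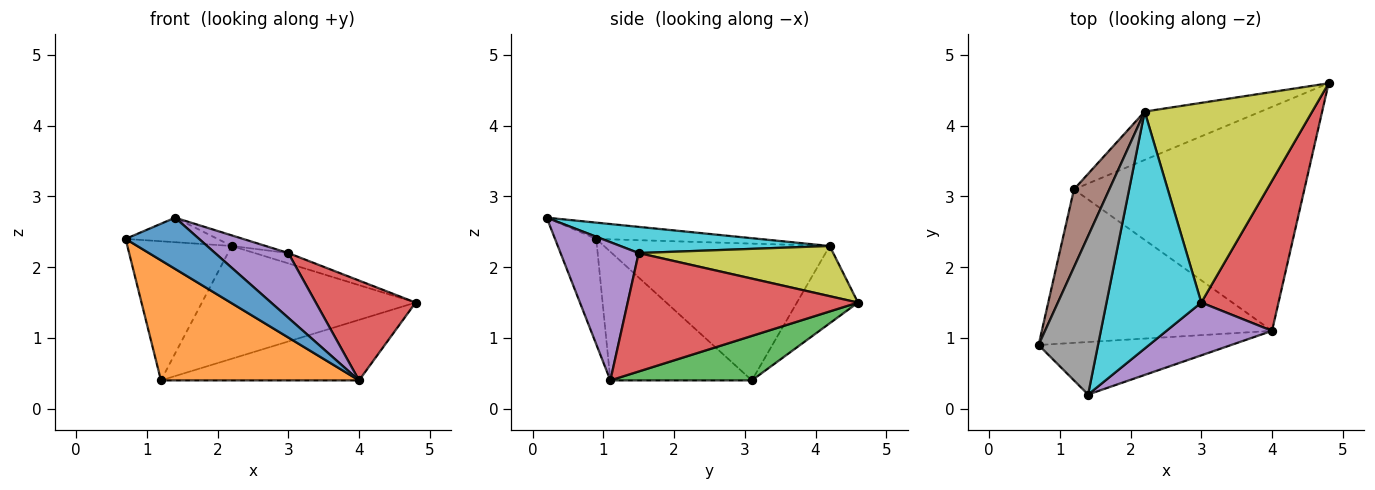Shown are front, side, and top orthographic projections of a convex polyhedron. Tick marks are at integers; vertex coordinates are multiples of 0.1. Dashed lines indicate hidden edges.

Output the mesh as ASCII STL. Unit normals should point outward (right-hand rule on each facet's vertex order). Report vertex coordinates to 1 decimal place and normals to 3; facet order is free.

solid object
 facet normal -0.365 -0.650 -0.667
  outer loop
   vertex 1.4 0.2 2.7
   vertex 0.7 0.9 2.4
   vertex 4.0 1.1 0.4
  endloop
 endfacet
 facet normal -0.403 -0.564 -0.721
  outer loop
   vertex 1.2 3.1 0.4
   vertex 4.0 1.1 0.4
   vertex 0.7 0.9 2.4
  endloop
 endfacet
 facet normal 0.183 0.256 -0.949
  outer loop
   vertex 1.2 3.1 0.4
   vertex 4.8 4.6 1.5
   vertex 4.0 1.1 0.4
  endloop
 endfacet
 facet normal 0.787 -0.341 0.513
  outer loop
   vertex 3.0 1.5 2.2
   vertex 4.0 1.1 0.4
   vertex 4.8 4.6 1.5
  endloop
 endfacet
 facet normal 0.637 -0.597 0.487
  outer loop
   vertex 3.0 1.5 2.2
   vertex 1.4 0.2 2.7
   vertex 4.0 1.1 0.4
  endloop
 endfacet
 facet normal -0.884 0.409 0.229
  outer loop
   vertex 2.2 4.2 2.3
   vertex 1.2 3.1 0.4
   vertex 0.7 0.9 2.4
  endloop
 endfacet
 facet normal -0.254 0.889 -0.381
  outer loop
   vertex 2.2 4.2 2.3
   vertex 4.8 4.6 1.5
   vertex 1.2 3.1 0.4
  endloop
 endfacet
 facet normal -0.261 0.148 0.954
  outer loop
   vertex 2.2 4.2 2.3
   vertex 0.7 0.9 2.4
   vertex 1.4 0.2 2.7
  endloop
 endfacet
 facet normal 0.287 0.050 0.957
  outer loop
   vertex 2.2 4.2 2.3
   vertex 3.0 1.5 2.2
   vertex 4.8 4.6 1.5
  endloop
 endfacet
 facet normal 0.266 0.043 0.963
  outer loop
   vertex 2.2 4.2 2.3
   vertex 1.4 0.2 2.7
   vertex 3.0 1.5 2.2
  endloop
 endfacet
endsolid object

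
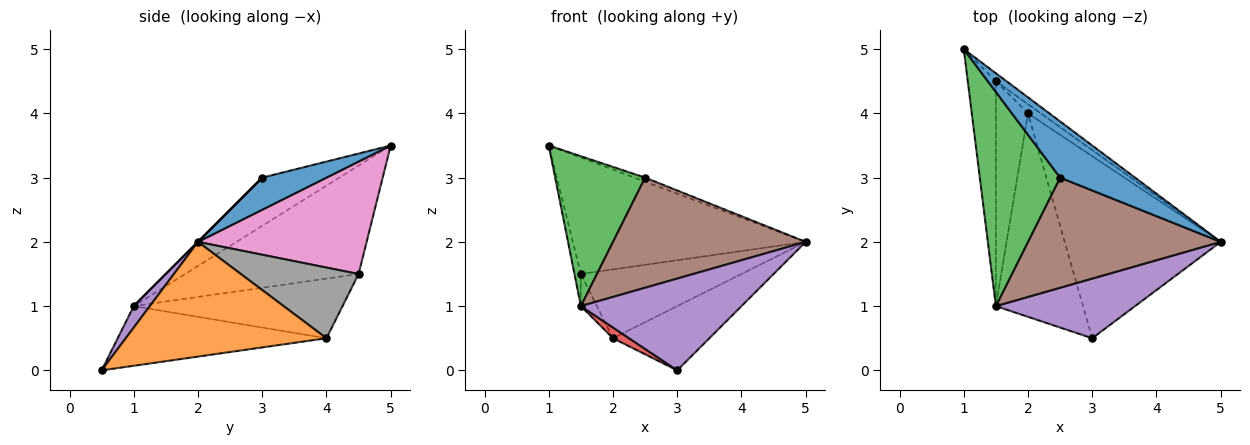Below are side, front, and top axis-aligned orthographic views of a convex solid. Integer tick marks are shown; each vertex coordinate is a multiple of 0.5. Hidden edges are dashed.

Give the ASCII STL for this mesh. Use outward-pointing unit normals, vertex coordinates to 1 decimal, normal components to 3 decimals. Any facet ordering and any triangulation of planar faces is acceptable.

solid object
 facet normal 0.393 0.066 0.917
  outer loop
   vertex 2.5 3.0 3.0
   vertex 5.0 2.0 2.0
   vertex 1.0 5.0 3.5
  endloop
 endfacet
 facet normal 0.570 0.274 -0.775
  outer loop
   vertex 2.0 4.0 0.5
   vertex 5.0 2.0 2.0
   vertex 3.0 0.5 0.0
  endloop
 endfacet
 facet normal -0.441 -0.515 0.735
  outer loop
   vertex 1.5 1.0 1.0
   vertex 2.5 3.0 3.0
   vertex 1.0 5.0 3.5
  endloop
 endfacet
 facet normal -0.564 -0.043 -0.825
  outer loop
   vertex 1.5 1.0 1.0
   vertex 2.0 4.0 0.5
   vertex 3.0 0.5 0.0
  endloop
 endfacet
 facet normal 0.084 -0.836 0.543
  outer loop
   vertex 1.5 1.0 1.0
   vertex 3.0 0.5 0.0
   vertex 5.0 2.0 2.0
  endloop
 endfacet
 facet normal 0.000 -0.707 0.707
  outer loop
   vertex 1.5 1.0 1.0
   vertex 5.0 2.0 2.0
   vertex 2.5 3.0 3.0
  endloop
 endfacet
 facet normal 0.586 0.809 -0.056
  outer loop
   vertex 1.5 4.5 1.5
   vertex 1.0 5.0 3.5
   vertex 5.0 2.0 2.0
  endloop
 endfacet
 facet normal 0.588 0.802 -0.107
  outer loop
   vertex 1.5 4.5 1.5
   vertex 5.0 2.0 2.0
   vertex 2.0 4.0 0.5
  endloop
 endfacet
 facet normal -0.967 0.036 -0.251
  outer loop
   vertex 1.5 4.5 1.5
   vertex 1.5 1.0 1.0
   vertex 1.0 5.0 3.5
  endloop
 endfacet
 facet normal -0.878 0.068 -0.473
  outer loop
   vertex 1.5 4.5 1.5
   vertex 2.0 4.0 0.5
   vertex 1.5 1.0 1.0
  endloop
 endfacet
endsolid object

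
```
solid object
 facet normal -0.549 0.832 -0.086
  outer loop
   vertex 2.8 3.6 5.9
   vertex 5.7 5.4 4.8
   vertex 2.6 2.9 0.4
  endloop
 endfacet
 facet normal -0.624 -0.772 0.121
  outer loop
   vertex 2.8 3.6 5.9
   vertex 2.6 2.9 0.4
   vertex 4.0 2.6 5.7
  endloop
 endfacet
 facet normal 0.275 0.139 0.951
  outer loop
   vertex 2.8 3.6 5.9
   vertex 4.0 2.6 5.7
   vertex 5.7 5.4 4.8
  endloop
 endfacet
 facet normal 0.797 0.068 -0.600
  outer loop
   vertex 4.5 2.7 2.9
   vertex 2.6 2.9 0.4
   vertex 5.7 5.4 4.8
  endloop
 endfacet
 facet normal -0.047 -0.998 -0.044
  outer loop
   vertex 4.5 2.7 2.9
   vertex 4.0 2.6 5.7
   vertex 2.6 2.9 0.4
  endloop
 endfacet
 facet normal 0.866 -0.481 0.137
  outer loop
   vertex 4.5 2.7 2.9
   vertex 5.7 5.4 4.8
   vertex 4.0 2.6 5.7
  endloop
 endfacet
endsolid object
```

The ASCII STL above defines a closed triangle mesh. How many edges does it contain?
9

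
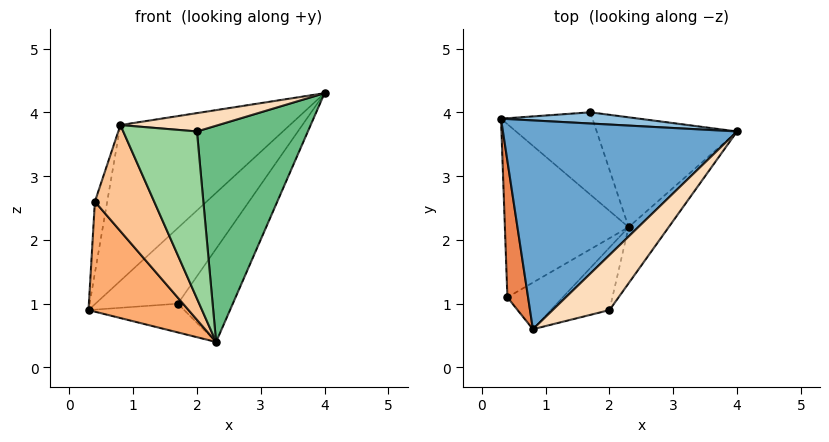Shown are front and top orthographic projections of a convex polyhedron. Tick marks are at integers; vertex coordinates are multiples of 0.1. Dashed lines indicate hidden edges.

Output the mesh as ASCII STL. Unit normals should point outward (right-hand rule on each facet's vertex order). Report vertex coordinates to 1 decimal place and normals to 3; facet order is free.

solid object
 facet normal -0.576 0.489 0.655
  outer loop
   vertex 0.8 0.6 3.8
   vertex 4.0 3.7 4.3
   vertex 0.3 3.9 0.9
  endloop
 endfacet
 facet normal -0.081 0.986 0.146
  outer loop
   vertex 1.7 4.0 1.0
   vertex 0.3 3.9 0.9
   vertex 4.0 3.7 4.3
  endloop
 endfacet
 facet normal 0.044 0.329 -0.943
  outer loop
   vertex 1.7 4.0 1.0
   vertex 2.3 2.2 0.4
   vertex 0.3 3.9 0.9
  endloop
 endfacet
 facet normal 0.762 0.419 -0.493
  outer loop
   vertex 1.7 4.0 1.0
   vertex 4.0 3.7 4.3
   vertex 2.3 2.2 0.4
  endloop
 endfacet
 facet normal -0.901 0.201 0.384
  outer loop
   vertex 0.4 1.1 2.6
   vertex 0.8 0.6 3.8
   vertex 0.3 3.9 0.9
  endloop
 endfacet
 facet normal -0.555 -0.446 -0.702
  outer loop
   vertex 0.4 1.1 2.6
   vertex 0.3 3.9 0.9
   vertex 2.3 2.2 0.4
  endloop
 endfacet
 facet normal 0.064 -0.914 -0.402
  outer loop
   vertex 0.4 1.1 2.6
   vertex 2.3 2.2 0.4
   vertex 0.8 0.6 3.8
  endloop
 endfacet
 facet normal 0.156 -0.312 0.937
  outer loop
   vertex 2.0 0.9 3.7
   vertex 4.0 3.7 4.3
   vertex 0.8 0.6 3.8
  endloop
 endfacet
 facet normal 0.820 -0.555 -0.144
  outer loop
   vertex 2.0 0.9 3.7
   vertex 2.3 2.2 0.4
   vertex 4.0 3.7 4.3
  endloop
 endfacet
 facet normal 0.201 -0.918 -0.343
  outer loop
   vertex 2.0 0.9 3.7
   vertex 0.8 0.6 3.8
   vertex 2.3 2.2 0.4
  endloop
 endfacet
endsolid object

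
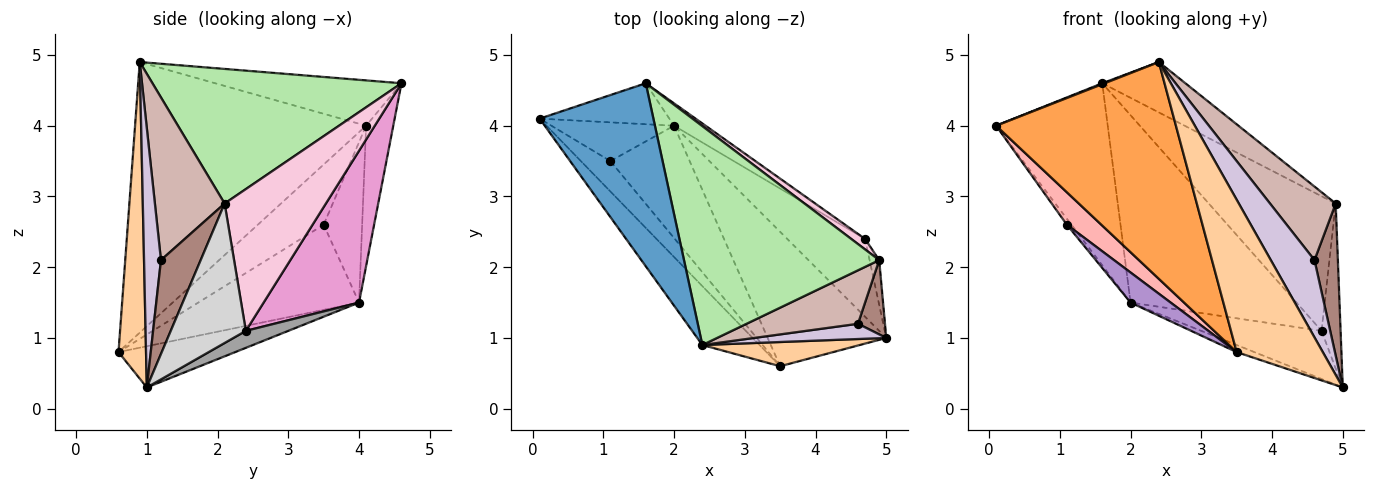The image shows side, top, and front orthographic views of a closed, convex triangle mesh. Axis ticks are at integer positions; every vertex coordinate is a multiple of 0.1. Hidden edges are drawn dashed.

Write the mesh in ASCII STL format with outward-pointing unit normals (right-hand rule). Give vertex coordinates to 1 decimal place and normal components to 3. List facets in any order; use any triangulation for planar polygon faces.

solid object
 facet normal -0.370 -0.005 0.929
  outer loop
   vertex 1.6 4.6 4.6
   vertex 0.1 4.1 4.0
   vertex 2.4 0.9 4.9
  endloop
 endfacet
 facet normal -0.231 0.949 -0.214
  outer loop
   vertex 2.0 4.0 1.5
   vertex 0.1 4.1 4.0
   vertex 1.6 4.6 4.6
  endloop
 endfacet
 facet normal -0.778 -0.606 -0.165
  outer loop
   vertex 3.5 0.6 0.8
   vertex 2.4 0.9 4.9
   vertex 0.1 4.1 4.0
  endloop
 endfacet
 facet normal 0.301 -0.942 0.150
  outer loop
   vertex 3.5 0.6 0.8
   vertex 5.0 1.0 0.3
   vertex 2.4 0.9 4.9
  endloop
 endfacet
 facet normal -0.328 0.050 -0.943
  outer loop
   vertex 3.5 0.6 0.8
   vertex 2.0 4.0 1.5
   vertex 5.0 1.0 0.3
  endloop
 endfacet
 facet normal 0.558 0.186 0.809
  outer loop
   vertex 4.9 2.1 2.9
   vertex 1.6 4.6 4.6
   vertex 2.4 0.9 4.9
  endloop
 endfacet
 facet normal -0.791 0.093 -0.605
  outer loop
   vertex 1.1 3.5 2.6
   vertex 0.1 4.1 4.0
   vertex 2.0 4.0 1.5
  endloop
 endfacet
 facet normal -0.813 -0.425 -0.398
  outer loop
   vertex 1.1 3.5 2.6
   vertex 3.5 0.6 0.8
   vertex 0.1 4.1 4.0
  endloop
 endfacet
 facet normal -0.720 -0.180 -0.671
  outer loop
   vertex 1.1 3.5 2.6
   vertex 2.0 4.0 1.5
   vertex 3.5 0.6 0.8
  endloop
 endfacet
 facet normal 0.355 -0.917 0.181
  outer loop
   vertex 4.6 1.2 2.1
   vertex 2.4 0.9 4.9
   vertex 5.0 1.0 0.3
  endloop
 endfacet
 facet normal 0.836 -0.493 0.241
  outer loop
   vertex 4.6 1.2 2.1
   vertex 5.0 1.0 0.3
   vertex 4.9 2.1 2.9
  endloop
 endfacet
 facet normal 0.651 -0.614 0.446
  outer loop
   vertex 4.6 1.2 2.1
   vertex 4.9 2.1 2.9
   vertex 2.4 0.9 4.9
  endloop
 endfacet
 facet normal 0.496 0.862 -0.103
  outer loop
   vertex 4.7 2.4 1.1
   vertex 2.0 4.0 1.5
   vertex 1.6 4.6 4.6
  endloop
 endfacet
 facet normal 0.622 0.780 0.061
  outer loop
   vertex 4.7 2.4 1.1
   vertex 1.6 4.6 4.6
   vertex 4.9 2.1 2.9
  endloop
 endfacet
 facet normal 0.182 0.517 -0.836
  outer loop
   vertex 4.7 2.4 1.1
   vertex 5.0 1.0 0.3
   vertex 2.0 4.0 1.5
  endloop
 endfacet
 facet normal 0.967 0.245 -0.067
  outer loop
   vertex 4.7 2.4 1.1
   vertex 4.9 2.1 2.9
   vertex 5.0 1.0 0.3
  endloop
 endfacet
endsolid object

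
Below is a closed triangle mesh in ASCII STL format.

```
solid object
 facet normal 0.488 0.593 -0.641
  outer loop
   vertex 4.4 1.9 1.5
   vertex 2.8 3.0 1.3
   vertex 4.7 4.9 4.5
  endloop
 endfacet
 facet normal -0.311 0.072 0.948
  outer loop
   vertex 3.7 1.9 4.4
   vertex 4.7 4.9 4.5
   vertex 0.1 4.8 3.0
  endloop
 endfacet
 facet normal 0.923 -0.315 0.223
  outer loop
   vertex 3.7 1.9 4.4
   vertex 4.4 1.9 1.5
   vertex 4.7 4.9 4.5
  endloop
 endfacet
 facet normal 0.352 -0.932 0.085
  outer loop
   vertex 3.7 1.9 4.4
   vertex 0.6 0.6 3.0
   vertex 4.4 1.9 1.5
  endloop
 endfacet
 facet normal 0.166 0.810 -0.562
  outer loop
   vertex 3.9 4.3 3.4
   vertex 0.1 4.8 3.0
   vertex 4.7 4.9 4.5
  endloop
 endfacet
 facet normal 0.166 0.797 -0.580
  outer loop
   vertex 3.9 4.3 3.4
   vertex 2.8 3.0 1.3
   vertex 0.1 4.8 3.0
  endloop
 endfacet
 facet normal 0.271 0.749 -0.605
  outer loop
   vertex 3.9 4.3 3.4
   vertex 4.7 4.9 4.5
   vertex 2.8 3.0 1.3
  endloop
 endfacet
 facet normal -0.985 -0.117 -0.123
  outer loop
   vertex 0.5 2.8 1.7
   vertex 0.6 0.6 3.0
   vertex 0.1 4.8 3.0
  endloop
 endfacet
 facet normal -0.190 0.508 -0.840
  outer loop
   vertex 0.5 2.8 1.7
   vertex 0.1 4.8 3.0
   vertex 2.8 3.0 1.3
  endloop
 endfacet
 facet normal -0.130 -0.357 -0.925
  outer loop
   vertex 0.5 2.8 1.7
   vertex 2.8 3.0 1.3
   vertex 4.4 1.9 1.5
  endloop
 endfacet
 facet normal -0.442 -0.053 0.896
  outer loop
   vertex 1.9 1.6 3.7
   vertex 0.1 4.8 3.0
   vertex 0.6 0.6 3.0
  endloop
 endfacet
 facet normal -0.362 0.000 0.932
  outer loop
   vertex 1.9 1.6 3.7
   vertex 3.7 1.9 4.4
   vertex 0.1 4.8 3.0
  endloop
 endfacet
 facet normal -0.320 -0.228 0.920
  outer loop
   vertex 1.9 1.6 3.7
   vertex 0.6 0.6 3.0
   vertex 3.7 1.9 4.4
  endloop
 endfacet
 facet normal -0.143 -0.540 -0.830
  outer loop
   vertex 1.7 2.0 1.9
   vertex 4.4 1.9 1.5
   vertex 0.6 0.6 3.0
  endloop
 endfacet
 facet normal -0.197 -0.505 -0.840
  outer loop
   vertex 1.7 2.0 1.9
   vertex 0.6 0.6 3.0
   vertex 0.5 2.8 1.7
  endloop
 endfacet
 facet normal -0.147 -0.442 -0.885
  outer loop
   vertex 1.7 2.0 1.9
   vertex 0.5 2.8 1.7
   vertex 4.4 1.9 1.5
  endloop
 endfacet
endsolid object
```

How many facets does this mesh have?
16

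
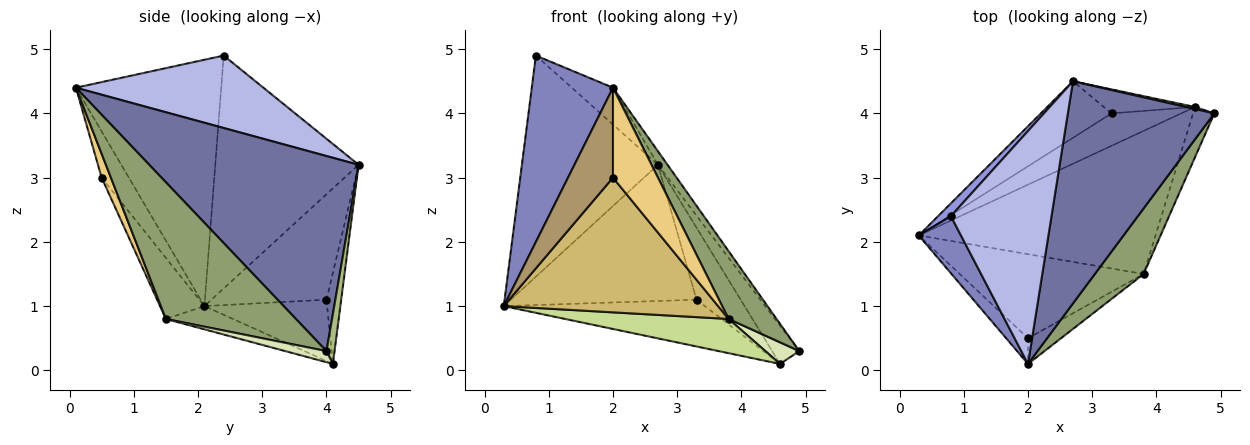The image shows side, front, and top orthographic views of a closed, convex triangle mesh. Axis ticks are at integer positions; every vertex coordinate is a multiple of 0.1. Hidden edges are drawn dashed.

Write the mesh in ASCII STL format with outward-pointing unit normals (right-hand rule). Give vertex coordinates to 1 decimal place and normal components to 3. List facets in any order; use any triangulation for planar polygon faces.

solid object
 facet normal 0.799 0.036 0.600
  outer loop
   vertex 2.7 4.5 3.2
   vertex 2.0 0.1 4.4
   vertex 4.9 4.0 0.3
  endloop
 endfacet
 facet normal -0.863 -0.483 0.148
  outer loop
   vertex 0.8 2.4 4.9
   vertex 0.3 2.1 1.0
   vertex 2.0 0.1 4.4
  endloop
 endfacet
 facet normal -0.725 0.688 0.040
  outer loop
   vertex 0.8 2.4 4.9
   vertex 2.7 4.5 3.2
   vertex 0.3 2.1 1.0
  endloop
 endfacet
 facet normal 0.579 0.127 0.805
  outer loop
   vertex 0.8 2.4 4.9
   vertex 2.0 0.1 4.4
   vertex 2.7 4.5 3.2
  endloop
 endfacet
 facet normal 0.890 -0.328 0.317
  outer loop
   vertex 3.8 1.5 0.8
   vertex 4.9 4.0 0.3
   vertex 2.0 0.1 4.4
  endloop
 endfacet
 facet normal 0.285 0.957 0.051
  outer loop
   vertex 4.6 4.1 0.1
   vertex 2.7 4.5 3.2
   vertex 4.9 4.0 0.3
  endloop
 endfacet
 facet normal -0.095 -0.231 -0.968
  outer loop
   vertex 4.6 4.1 0.1
   vertex 3.8 1.5 0.8
   vertex 0.3 2.1 1.0
  endloop
 endfacet
 facet normal 0.433 -0.356 -0.828
  outer loop
   vertex 4.6 4.1 0.1
   vertex 4.9 4.0 0.3
   vertex 3.8 1.5 0.8
  endloop
 endfacet
 facet normal -0.503 -0.831 -0.237
  outer loop
   vertex 2.0 0.5 3.0
   vertex 2.0 0.1 4.4
   vertex 0.3 2.1 1.0
  endloop
 endfacet
 facet normal -0.173 -0.836 -0.521
  outer loop
   vertex 2.0 0.5 3.0
   vertex 0.3 2.1 1.0
   vertex 3.8 1.5 0.8
  endloop
 endfacet
 facet normal 0.195 -0.943 -0.269
  outer loop
   vertex 2.0 0.5 3.0
   vertex 3.8 1.5 0.8
   vertex 2.0 0.1 4.4
  endloop
 endfacet
 facet normal -0.497 0.802 -0.333
  outer loop
   vertex 3.3 4.0 1.1
   vertex 0.3 2.1 1.0
   vertex 2.7 4.5 3.2
  endloop
 endfacet
 facet normal -0.448 0.735 -0.509
  outer loop
   vertex 3.3 4.0 1.1
   vertex 4.6 4.1 0.1
   vertex 0.3 2.1 1.0
  endloop
 endfacet
 facet normal -0.302 0.905 -0.302
  outer loop
   vertex 3.3 4.0 1.1
   vertex 2.7 4.5 3.2
   vertex 4.6 4.1 0.1
  endloop
 endfacet
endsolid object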